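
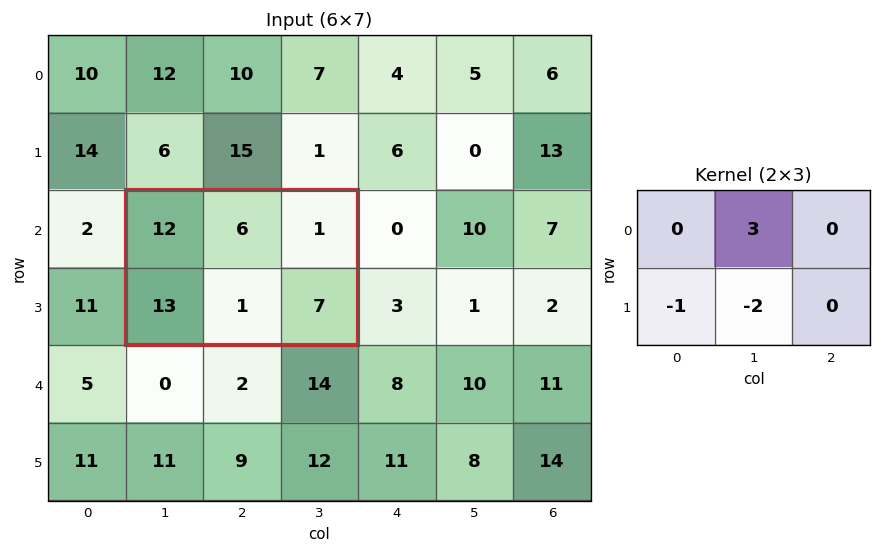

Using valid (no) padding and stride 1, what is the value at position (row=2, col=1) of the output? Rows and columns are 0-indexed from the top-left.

3

The receptive field on the input at this output position is [12 6 1 / 13 1 7]. Elementwise product with the kernel and sum: 6·3 + 13·-1 + 1·-2.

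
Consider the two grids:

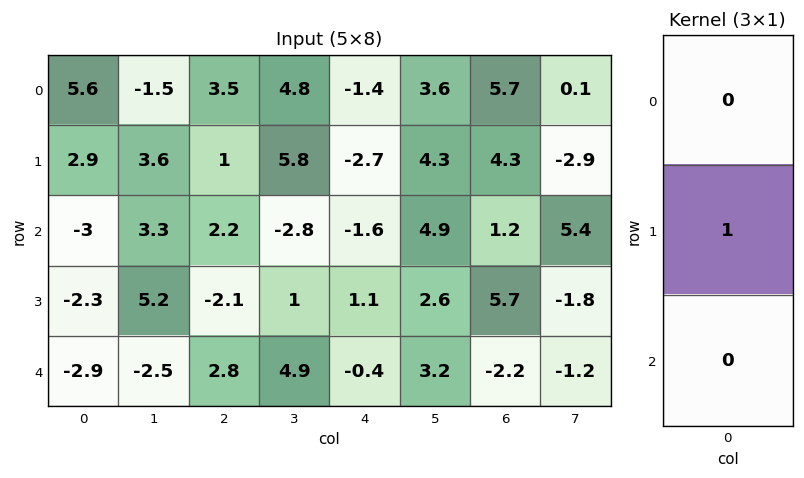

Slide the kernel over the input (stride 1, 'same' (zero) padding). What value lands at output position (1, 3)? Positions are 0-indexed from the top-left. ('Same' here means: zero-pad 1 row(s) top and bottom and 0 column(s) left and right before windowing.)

5.8

The receptive field on the zero-padded input at this output position is [4.8 / 5.8 / -2.8]. Elementwise product with the kernel and sum: 5.8·1.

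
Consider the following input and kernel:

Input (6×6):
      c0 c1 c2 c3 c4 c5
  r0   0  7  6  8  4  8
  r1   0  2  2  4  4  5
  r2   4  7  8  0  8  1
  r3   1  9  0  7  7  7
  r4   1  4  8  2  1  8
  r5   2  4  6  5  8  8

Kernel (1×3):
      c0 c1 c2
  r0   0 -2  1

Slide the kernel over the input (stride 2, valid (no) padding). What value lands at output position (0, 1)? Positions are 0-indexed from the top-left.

The receptive field on the input at this output position is [6 8 4]. Elementwise product with the kernel and sum: 8·-2 + 4·1.

-12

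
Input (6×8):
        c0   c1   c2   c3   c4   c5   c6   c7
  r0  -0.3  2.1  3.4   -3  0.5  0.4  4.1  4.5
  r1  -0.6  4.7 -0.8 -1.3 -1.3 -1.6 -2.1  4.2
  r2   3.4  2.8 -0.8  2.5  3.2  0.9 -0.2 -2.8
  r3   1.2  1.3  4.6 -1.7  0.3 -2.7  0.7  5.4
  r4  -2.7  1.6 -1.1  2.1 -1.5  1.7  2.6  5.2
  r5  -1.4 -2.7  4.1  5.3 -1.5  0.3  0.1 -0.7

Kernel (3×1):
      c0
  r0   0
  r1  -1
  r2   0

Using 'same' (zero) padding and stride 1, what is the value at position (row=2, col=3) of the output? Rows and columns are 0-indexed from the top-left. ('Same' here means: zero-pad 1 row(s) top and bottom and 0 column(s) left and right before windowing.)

-2.5

The receptive field on the zero-padded input at this output position is [-1.3 / 2.5 / -1.7]. Elementwise product with the kernel and sum: 2.5·-1.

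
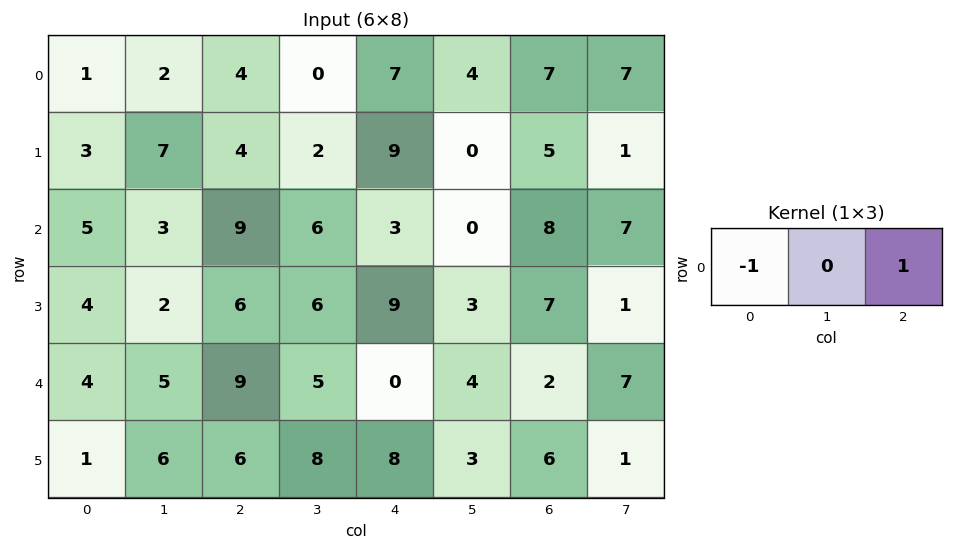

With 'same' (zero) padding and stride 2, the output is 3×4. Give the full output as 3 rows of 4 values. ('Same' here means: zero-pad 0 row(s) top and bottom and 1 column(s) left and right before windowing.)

Output[0,0]: The receptive field on the zero-padded input at this output position is [0 1 2]. Elementwise product with the kernel and sum: 0·-1 + 2·1.

2 -2 4 3
3 3 -6 7
5 0 -1 3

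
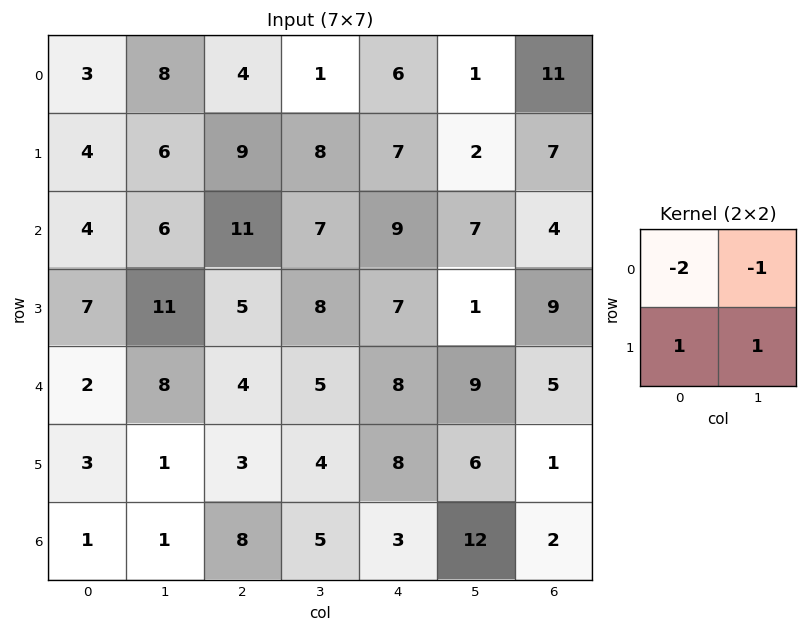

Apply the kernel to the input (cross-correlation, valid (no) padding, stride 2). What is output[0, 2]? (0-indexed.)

The receptive field on the input at this output position is [6 1 / 7 2]. Elementwise product with the kernel and sum: 6·-2 + 1·-1 + 7·1 + 2·1.

-4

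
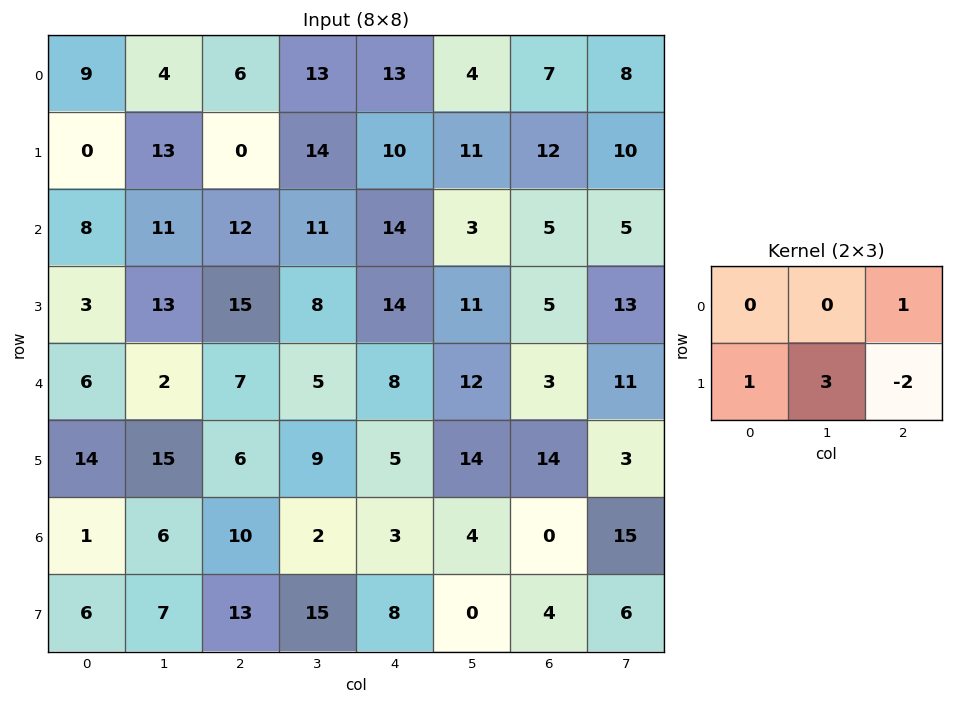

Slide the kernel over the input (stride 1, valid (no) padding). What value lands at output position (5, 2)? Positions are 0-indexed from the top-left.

15

The receptive field on the input at this output position is [6 9 5 / 10 2 3]. Elementwise product with the kernel and sum: 5·1 + 10·1 + 2·3 + 3·-2.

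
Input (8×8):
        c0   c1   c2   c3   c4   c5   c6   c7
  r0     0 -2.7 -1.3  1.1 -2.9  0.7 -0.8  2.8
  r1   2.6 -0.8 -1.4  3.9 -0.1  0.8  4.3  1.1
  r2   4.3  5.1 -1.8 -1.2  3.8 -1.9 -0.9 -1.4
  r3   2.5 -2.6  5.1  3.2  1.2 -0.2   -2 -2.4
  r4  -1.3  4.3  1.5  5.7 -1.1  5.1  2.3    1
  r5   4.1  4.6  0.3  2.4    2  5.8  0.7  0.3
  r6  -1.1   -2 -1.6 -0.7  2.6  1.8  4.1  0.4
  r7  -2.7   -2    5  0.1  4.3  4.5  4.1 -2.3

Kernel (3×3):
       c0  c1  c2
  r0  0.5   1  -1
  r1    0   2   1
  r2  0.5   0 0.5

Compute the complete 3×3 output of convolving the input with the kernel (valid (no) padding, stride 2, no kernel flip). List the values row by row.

-3.15 12.05 7.4
9.05 1.9 -0.9
10.3 14.85 17.9

Output[0,0]: The receptive field on the input at this output position is [0 -2.7 -1.3 / 2.6 -0.8 -1.4 / 4.3 5.1 -1.8]. Elementwise product with the kernel and sum: 0·0.5 + -2.7·1 + -1.3·-1 + -0.8·2 + -1.4·1 + 4.3·0.5 + -1.8·0.5.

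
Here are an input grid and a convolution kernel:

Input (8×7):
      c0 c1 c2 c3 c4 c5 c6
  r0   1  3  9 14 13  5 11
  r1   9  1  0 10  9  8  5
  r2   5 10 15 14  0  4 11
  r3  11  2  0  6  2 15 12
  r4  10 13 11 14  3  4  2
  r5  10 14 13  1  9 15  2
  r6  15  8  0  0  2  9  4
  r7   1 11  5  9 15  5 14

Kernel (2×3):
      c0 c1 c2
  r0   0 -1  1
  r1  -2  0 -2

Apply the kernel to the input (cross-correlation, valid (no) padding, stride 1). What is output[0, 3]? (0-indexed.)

The receptive field on the input at this output position is [14 13 5 / 10 9 8]. Elementwise product with the kernel and sum: 13·-1 + 5·1 + 10·-2 + 8·-2.

-44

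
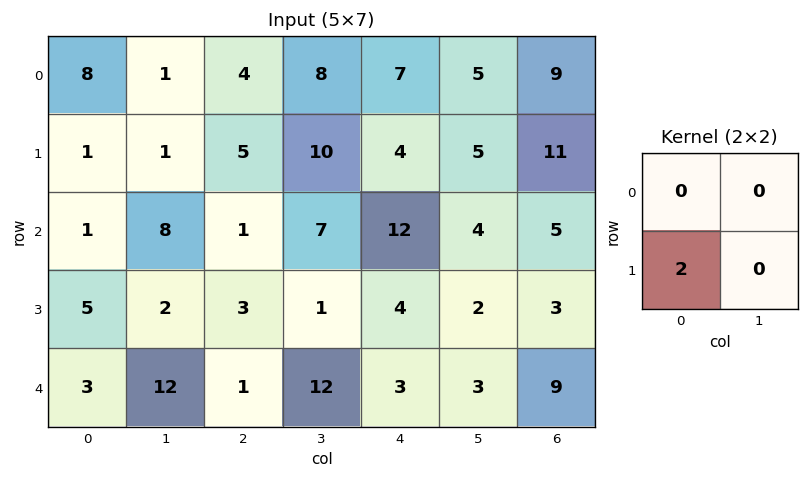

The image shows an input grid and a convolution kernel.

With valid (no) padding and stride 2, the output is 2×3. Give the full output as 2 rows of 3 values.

Output[0,0]: The receptive field on the input at this output position is [8 1 / 1 1]. Elementwise product with the kernel and sum: 1·2.

2 10 8
10 6 8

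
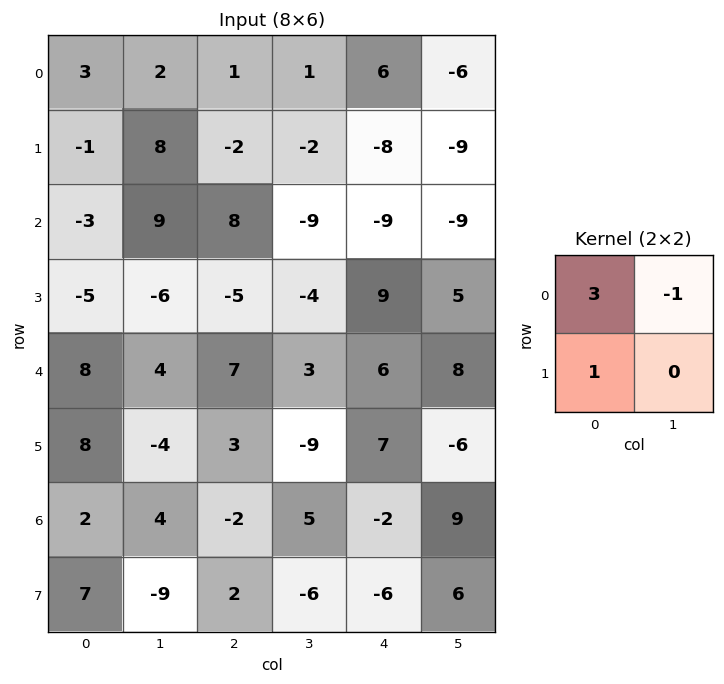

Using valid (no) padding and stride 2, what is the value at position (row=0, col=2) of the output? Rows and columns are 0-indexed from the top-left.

The receptive field on the input at this output position is [6 -6 / -8 -9]. Elementwise product with the kernel and sum: 6·3 + -6·-1 + -8·1.

16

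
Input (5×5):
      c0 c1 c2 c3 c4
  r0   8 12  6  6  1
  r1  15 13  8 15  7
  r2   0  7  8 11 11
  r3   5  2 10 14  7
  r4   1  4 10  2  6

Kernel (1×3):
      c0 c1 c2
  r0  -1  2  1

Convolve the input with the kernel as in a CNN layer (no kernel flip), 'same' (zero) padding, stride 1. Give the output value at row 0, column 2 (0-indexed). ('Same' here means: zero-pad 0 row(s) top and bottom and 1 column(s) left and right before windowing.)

6

The receptive field on the zero-padded input at this output position is [12 6 6]. Elementwise product with the kernel and sum: 12·-1 + 6·2 + 6·1.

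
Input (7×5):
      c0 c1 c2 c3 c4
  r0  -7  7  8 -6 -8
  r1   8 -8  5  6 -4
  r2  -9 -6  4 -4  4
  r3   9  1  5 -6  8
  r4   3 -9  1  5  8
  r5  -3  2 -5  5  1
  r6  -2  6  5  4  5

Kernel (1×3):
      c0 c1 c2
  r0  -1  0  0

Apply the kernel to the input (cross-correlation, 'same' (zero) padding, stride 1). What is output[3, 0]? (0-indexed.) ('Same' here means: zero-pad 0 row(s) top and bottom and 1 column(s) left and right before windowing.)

The receptive field on the zero-padded input at this output position is [0 9 1]. Elementwise product with the kernel and sum: 0·-1.

0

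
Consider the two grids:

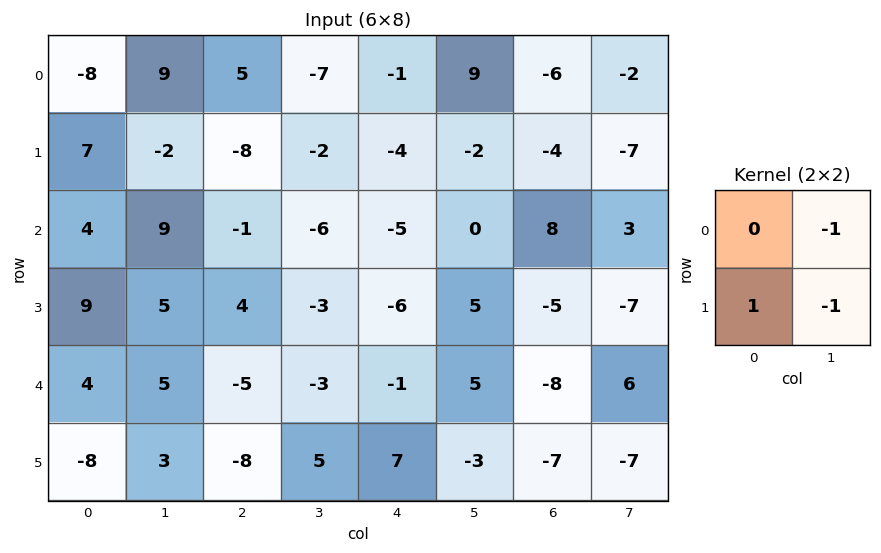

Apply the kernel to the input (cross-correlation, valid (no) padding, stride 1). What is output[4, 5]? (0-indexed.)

12

The receptive field on the input at this output position is [5 -8 / -3 -7]. Elementwise product with the kernel and sum: -8·-1 + -3·1 + -7·-1.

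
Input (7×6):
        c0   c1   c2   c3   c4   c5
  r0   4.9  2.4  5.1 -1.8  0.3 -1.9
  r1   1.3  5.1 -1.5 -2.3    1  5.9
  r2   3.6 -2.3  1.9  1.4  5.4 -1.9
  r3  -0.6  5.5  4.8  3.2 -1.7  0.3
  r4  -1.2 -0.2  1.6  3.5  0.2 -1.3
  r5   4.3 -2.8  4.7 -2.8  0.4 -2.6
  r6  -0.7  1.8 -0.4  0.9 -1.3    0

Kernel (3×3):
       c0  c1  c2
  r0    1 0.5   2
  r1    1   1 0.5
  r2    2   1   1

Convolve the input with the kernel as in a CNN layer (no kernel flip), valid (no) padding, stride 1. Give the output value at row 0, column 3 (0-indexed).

The receptive field on the input at this output position is [-1.8 0.3 -1.9 / -2.3 1 5.9 / 1.4 5.4 -1.9]. Elementwise product with the kernel and sum: -1.8·1 + 0.3·0.5 + -1.9·2 + -2.3·1 + 1·1 + 5.9·0.5 + 1.4·2 + 5.4·1 + -1.9·1.

2.5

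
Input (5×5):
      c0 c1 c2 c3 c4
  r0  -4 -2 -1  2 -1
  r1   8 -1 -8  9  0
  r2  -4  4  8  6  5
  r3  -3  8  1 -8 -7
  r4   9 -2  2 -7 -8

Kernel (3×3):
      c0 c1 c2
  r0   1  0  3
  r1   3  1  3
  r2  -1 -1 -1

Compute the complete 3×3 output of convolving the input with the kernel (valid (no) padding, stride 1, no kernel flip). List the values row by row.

Output[0,0]: The receptive field on the input at this output position is [-4 -2 -1 / 8 -1 -8 / -4 4 8]. Elementwise product with the kernel and sum: -4·1 + -1·3 + 8·3 + -1·1 + -8·3 + -4·-1 + 4·-1 + 8·-1.
Output[0,1]: The receptive field on the input at this output position is [-2 -1 2 / -1 -8 9 / 4 8 6]. Elementwise product with the kernel and sum: -2·1 + 2·3 + -1·3 + -8·1 + 9·3 + 4·-1 + 8·-1 + 6·-1.

-16 2 -38
-6 63 51
13 30 10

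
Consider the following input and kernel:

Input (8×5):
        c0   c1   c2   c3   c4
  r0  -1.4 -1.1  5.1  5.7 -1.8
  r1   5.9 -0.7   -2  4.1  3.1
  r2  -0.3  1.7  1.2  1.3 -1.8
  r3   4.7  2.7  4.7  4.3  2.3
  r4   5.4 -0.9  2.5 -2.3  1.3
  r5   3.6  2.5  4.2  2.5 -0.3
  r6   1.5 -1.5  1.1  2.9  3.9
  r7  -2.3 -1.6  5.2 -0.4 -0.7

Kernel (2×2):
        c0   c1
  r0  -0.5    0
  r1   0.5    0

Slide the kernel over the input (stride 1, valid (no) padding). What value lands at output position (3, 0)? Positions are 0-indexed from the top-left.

The receptive field on the input at this output position is [4.7 2.7 / 5.4 -0.9]. Elementwise product with the kernel and sum: 4.7·-0.5 + 5.4·0.5.

0.35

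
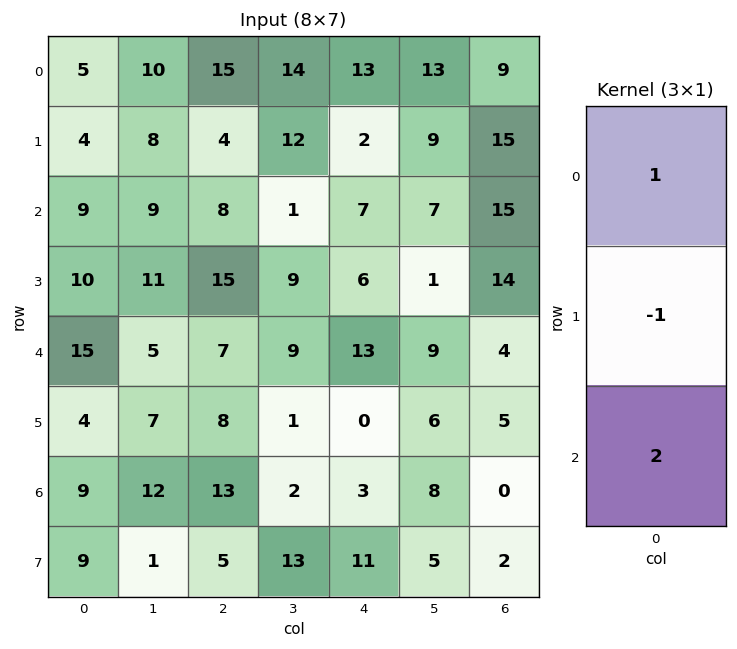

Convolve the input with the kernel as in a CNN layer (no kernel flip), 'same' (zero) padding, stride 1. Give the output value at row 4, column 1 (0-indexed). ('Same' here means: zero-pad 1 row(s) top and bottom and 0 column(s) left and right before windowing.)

The receptive field on the zero-padded input at this output position is [11 / 5 / 7]. Elementwise product with the kernel and sum: 11·1 + 5·-1 + 7·2.

20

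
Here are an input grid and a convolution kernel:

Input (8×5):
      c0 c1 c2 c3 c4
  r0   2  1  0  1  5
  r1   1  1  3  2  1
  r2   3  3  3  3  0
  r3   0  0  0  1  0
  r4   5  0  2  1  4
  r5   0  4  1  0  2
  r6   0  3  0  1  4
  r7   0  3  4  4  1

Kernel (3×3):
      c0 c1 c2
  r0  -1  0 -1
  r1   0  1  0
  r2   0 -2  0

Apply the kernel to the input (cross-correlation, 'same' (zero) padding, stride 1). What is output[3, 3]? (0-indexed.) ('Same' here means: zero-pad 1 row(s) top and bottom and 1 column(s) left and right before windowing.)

-4

The receptive field on the zero-padded input at this output position is [3 3 0 / 0 1 0 / 2 1 4]. Elementwise product with the kernel and sum: 3·-1 + 0·-1 + 1·1 + 1·-2.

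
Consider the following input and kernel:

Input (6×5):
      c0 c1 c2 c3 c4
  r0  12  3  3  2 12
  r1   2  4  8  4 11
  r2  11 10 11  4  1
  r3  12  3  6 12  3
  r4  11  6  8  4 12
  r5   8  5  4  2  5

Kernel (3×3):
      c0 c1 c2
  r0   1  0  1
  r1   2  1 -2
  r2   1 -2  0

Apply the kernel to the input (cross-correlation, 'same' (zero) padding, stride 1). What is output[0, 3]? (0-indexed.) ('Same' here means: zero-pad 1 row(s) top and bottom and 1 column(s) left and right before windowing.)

-16

The receptive field on the zero-padded input at this output position is [0 0 0 / 3 2 12 / 8 4 11]. Elementwise product with the kernel and sum: 0·1 + 0·1 + 3·2 + 2·1 + 12·-2 + 8·1 + 4·-2.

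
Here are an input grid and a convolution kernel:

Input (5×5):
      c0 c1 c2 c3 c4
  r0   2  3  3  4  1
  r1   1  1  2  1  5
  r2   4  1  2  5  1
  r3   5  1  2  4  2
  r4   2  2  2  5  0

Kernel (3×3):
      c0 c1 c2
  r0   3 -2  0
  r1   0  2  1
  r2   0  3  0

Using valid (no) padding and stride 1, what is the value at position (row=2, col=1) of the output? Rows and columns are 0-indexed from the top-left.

13

The receptive field on the input at this output position is [1 2 5 / 1 2 4 / 2 2 5]. Elementwise product with the kernel and sum: 1·3 + 2·-2 + 2·2 + 4·1 + 2·3.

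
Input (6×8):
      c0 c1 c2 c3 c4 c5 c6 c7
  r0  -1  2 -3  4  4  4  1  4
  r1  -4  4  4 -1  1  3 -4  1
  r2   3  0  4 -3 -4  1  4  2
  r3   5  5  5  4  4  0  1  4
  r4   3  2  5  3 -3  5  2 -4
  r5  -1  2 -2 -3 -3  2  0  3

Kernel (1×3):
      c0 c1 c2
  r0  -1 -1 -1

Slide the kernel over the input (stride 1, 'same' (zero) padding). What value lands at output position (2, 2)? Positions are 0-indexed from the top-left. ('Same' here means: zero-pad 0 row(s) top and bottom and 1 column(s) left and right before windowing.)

-1

The receptive field on the zero-padded input at this output position is [0 4 -3]. Elementwise product with the kernel and sum: 0·-1 + 4·-1 + -3·-1.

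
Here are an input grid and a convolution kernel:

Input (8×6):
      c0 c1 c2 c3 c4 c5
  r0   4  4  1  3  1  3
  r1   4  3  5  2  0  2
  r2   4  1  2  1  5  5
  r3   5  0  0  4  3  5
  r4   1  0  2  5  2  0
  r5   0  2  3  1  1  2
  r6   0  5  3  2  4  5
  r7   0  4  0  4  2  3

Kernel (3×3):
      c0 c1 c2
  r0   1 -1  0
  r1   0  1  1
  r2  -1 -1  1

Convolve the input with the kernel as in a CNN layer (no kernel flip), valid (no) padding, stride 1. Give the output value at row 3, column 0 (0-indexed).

The receptive field on the input at this output position is [5 0 0 / 1 0 2 / 0 2 3]. Elementwise product with the kernel and sum: 5·1 + 0·-1 + 0·1 + 2·1 + 0·-1 + 2·-1 + 3·1.

8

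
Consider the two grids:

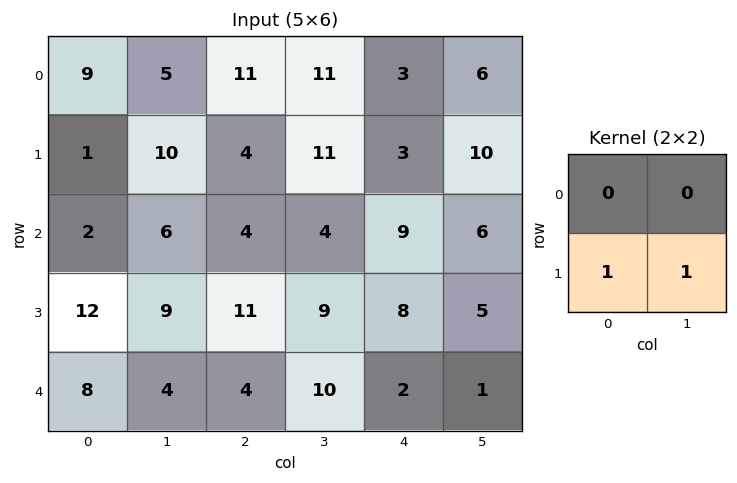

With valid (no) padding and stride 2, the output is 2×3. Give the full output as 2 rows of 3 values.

Output[0,0]: The receptive field on the input at this output position is [9 5 / 1 10]. Elementwise product with the kernel and sum: 1·1 + 10·1.
Output[0,1]: The receptive field on the input at this output position is [11 11 / 4 11]. Elementwise product with the kernel and sum: 4·1 + 11·1.

11 15 13
21 20 13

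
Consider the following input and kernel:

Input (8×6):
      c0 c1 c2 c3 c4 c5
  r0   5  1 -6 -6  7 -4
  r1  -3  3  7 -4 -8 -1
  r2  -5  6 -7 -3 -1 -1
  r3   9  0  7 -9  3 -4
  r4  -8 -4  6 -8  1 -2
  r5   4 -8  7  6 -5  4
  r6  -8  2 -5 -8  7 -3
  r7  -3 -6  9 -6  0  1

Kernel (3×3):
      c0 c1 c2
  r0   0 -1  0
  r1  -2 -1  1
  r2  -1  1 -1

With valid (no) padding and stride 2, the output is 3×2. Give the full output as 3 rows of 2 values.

27 -7
-19 -14
26 -27

Output[0,0]: The receptive field on the input at this output position is [5 1 -6 / -3 3 7 / -5 6 -7]. Elementwise product with the kernel and sum: 1·-1 + -3·-2 + 3·-1 + 7·1 + -5·-1 + 6·1 + -7·-1.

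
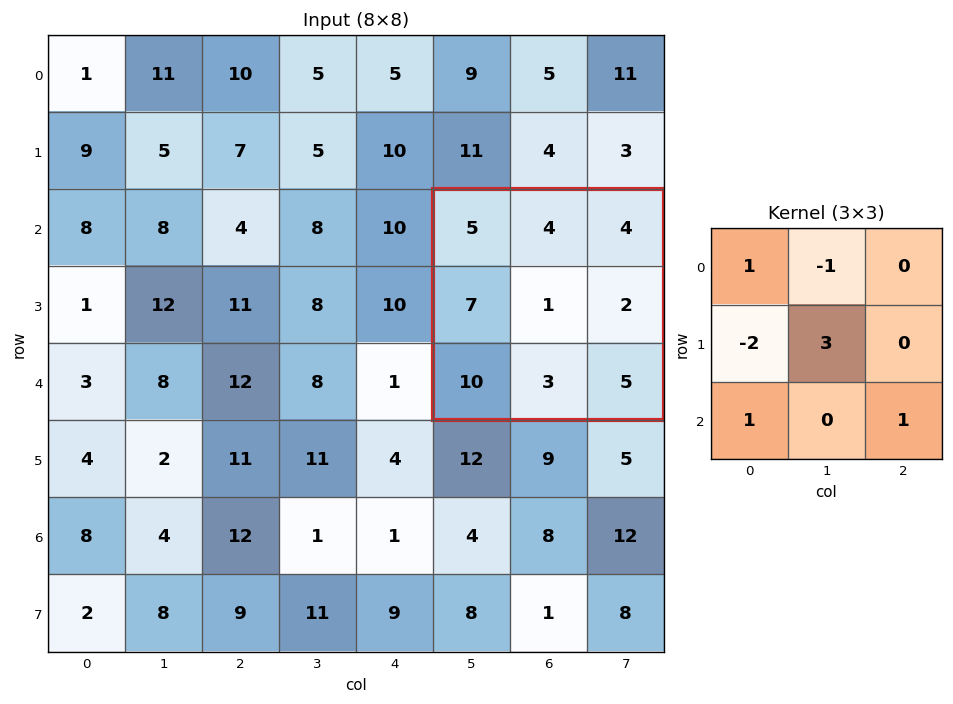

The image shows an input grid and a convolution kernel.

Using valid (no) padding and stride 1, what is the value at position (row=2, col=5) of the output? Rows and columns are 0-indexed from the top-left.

The receptive field on the input at this output position is [5 4 4 / 7 1 2 / 10 3 5]. Elementwise product with the kernel and sum: 5·1 + 4·-1 + 7·-2 + 1·3 + 10·1 + 5·1.

5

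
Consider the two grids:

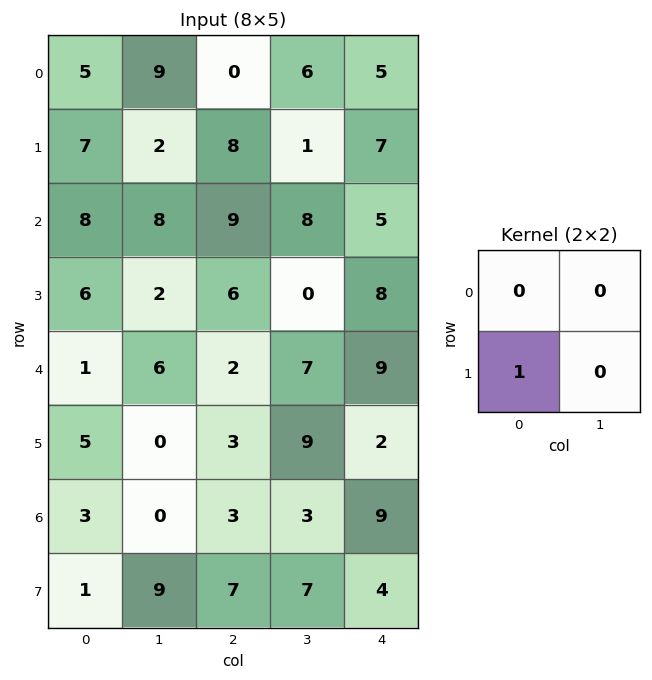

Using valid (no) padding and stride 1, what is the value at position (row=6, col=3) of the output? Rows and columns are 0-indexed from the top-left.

7

The receptive field on the input at this output position is [3 9 / 7 4]. Elementwise product with the kernel and sum: 7·1.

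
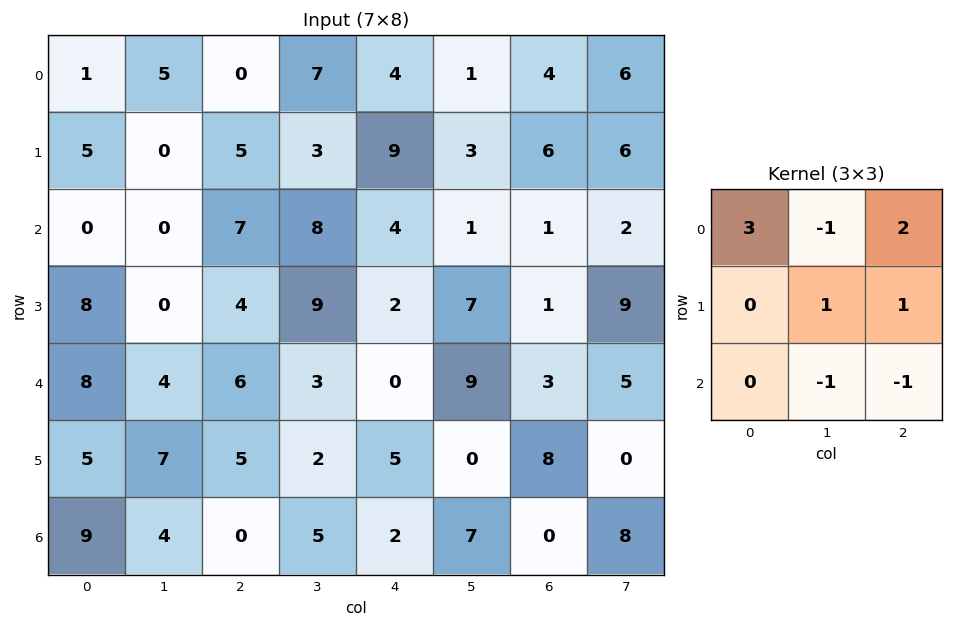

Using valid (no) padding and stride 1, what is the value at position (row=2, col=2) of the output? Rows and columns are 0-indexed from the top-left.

29

The receptive field on the input at this output position is [7 8 4 / 4 9 2 / 6 3 0]. Elementwise product with the kernel and sum: 7·3 + 8·-1 + 4·2 + 9·1 + 2·1 + 3·-1 + 0·-1.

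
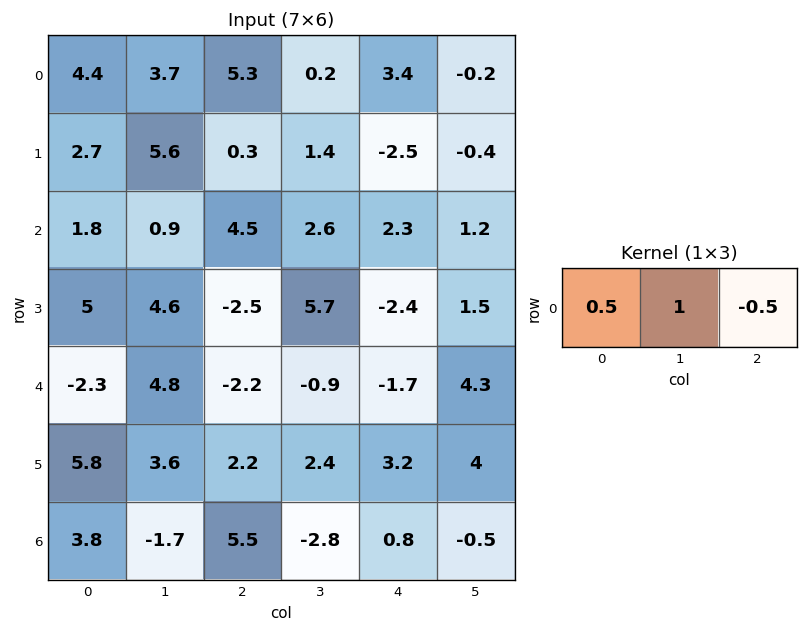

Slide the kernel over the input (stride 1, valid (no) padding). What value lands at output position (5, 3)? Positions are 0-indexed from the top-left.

2.4

The receptive field on the input at this output position is [2.4 3.2 4]. Elementwise product with the kernel and sum: 2.4·0.5 + 3.2·1 + 4·-0.5.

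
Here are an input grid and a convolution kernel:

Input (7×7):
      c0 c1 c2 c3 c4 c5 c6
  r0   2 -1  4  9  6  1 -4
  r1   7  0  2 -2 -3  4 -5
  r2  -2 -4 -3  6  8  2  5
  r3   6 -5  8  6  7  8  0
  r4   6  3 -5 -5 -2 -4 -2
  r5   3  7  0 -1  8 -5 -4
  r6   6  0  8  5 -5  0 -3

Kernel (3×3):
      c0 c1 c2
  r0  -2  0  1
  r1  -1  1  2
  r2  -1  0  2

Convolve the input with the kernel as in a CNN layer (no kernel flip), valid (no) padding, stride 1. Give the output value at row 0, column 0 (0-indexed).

-7

The receptive field on the input at this output position is [2 -1 4 / 7 0 2 / -2 -4 -3]. Elementwise product with the kernel and sum: 2·-2 + 4·1 + 7·-1 + 0·1 + 2·2 + -2·-1 + -3·2.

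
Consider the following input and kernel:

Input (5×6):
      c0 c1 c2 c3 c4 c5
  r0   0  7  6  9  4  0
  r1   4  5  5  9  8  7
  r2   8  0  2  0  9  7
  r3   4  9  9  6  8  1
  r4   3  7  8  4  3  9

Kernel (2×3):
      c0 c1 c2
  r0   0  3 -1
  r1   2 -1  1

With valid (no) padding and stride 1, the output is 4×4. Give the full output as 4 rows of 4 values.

Output[0,0]: The receptive field on the input at this output position is [0 7 6 / 4 5 5]. Elementwise product with the kernel and sum: 7·3 + 6·-1 + 4·2 + 5·-1 + 5·1.
Output[0,1]: The receptive field on the input at this output position is [7 6 9 / 5 5 9]. Elementwise product with the kernel and sum: 6·3 + 9·-1 + 5·2 + 5·-1 + 9·1.

23 23 32 29
28 4 32 15
6 21 11 25
25 31 25 37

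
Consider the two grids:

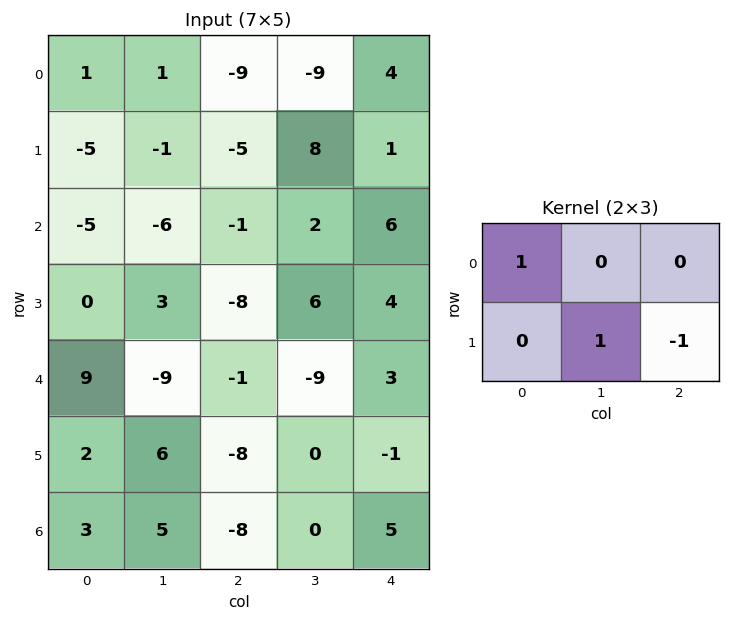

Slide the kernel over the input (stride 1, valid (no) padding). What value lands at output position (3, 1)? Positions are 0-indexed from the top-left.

11

The receptive field on the input at this output position is [3 -8 6 / -9 -1 -9]. Elementwise product with the kernel and sum: 3·1 + -1·1 + -9·-1.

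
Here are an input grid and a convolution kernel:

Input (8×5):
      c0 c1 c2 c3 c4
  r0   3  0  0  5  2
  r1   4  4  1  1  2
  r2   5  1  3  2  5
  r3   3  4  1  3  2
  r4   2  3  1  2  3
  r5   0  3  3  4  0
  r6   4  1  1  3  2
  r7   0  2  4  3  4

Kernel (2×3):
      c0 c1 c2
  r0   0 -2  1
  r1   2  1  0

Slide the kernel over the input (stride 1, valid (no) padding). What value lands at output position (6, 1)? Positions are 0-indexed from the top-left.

The receptive field on the input at this output position is [1 1 3 / 2 4 3]. Elementwise product with the kernel and sum: 1·-2 + 3·1 + 2·2 + 4·1.

9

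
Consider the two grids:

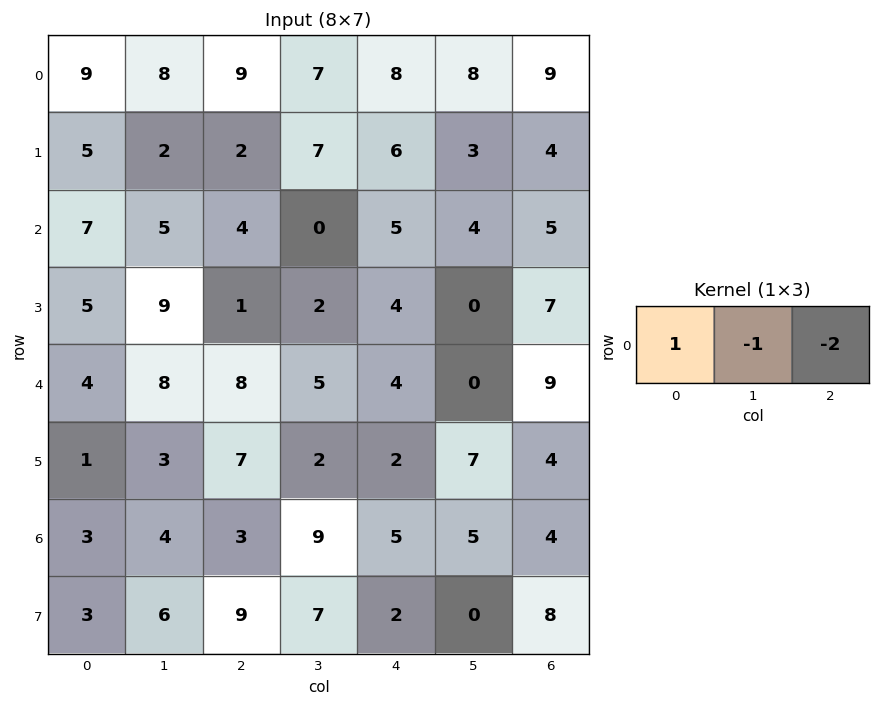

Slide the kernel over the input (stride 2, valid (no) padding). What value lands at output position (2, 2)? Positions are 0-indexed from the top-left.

-14

The receptive field on the input at this output position is [4 0 9]. Elementwise product with the kernel and sum: 4·1 + 0·-1 + 9·-2.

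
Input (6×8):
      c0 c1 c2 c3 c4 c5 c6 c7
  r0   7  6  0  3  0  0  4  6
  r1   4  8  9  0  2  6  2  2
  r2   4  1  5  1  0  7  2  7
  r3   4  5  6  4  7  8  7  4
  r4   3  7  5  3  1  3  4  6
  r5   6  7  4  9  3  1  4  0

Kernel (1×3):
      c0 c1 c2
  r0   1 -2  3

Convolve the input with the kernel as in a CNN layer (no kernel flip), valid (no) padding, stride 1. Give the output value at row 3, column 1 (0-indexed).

The receptive field on the input at this output position is [5 6 4]. Elementwise product with the kernel and sum: 5·1 + 6·-2 + 4·3.

5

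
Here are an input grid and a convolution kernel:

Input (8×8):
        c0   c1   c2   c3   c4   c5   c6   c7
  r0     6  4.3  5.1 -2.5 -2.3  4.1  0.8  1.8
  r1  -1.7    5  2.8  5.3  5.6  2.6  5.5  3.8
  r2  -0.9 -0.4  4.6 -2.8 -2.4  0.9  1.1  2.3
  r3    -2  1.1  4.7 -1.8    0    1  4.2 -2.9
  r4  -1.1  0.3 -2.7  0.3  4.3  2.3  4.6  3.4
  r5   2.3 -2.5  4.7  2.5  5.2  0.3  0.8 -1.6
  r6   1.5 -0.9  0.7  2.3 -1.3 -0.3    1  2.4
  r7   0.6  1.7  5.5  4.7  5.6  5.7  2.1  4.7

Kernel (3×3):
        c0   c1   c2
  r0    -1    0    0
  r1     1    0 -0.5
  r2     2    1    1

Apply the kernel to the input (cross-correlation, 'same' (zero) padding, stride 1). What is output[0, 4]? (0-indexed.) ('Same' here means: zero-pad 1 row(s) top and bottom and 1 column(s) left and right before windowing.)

14.25

The receptive field on the zero-padded input at this output position is [0 0 0 / -2.5 -2.3 4.1 / 5.3 5.6 2.6]. Elementwise product with the kernel and sum: 0·-1 + -2.5·1 + 4.1·-0.5 + 5.3·2 + 5.6·1 + 2.6·1.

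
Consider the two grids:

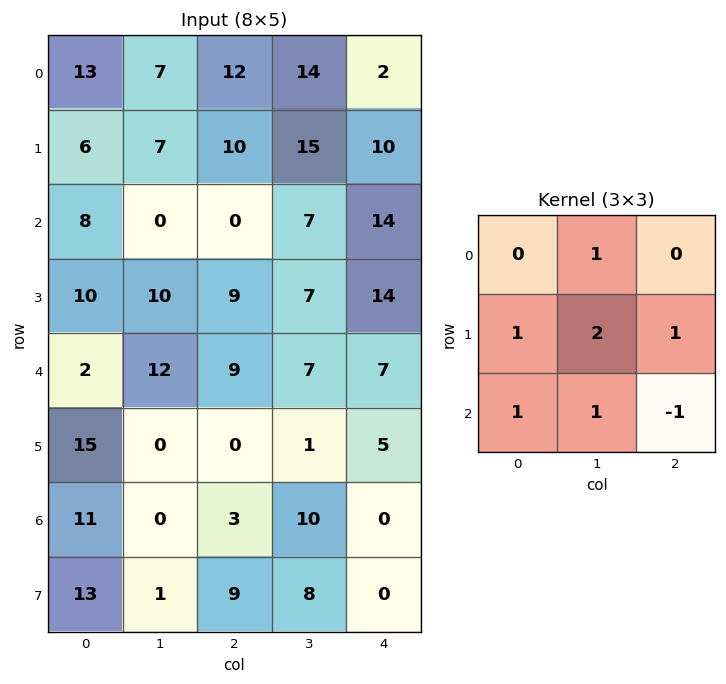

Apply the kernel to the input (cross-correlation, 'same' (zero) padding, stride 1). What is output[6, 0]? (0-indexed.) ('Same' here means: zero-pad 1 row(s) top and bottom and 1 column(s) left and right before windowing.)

The receptive field on the zero-padded input at this output position is [0 15 0 / 0 11 0 / 0 13 1]. Elementwise product with the kernel and sum: 15·1 + 0·1 + 11·2 + 0·1 + 0·1 + 13·1 + 1·-1.

49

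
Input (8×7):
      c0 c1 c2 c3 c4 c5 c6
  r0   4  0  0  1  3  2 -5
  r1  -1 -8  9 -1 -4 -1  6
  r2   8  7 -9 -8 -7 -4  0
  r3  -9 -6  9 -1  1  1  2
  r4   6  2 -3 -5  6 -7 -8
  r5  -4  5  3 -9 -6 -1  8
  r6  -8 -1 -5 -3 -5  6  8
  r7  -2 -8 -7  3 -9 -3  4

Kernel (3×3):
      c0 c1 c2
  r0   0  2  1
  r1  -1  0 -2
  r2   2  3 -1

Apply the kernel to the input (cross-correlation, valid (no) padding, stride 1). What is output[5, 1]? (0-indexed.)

-36

The receptive field on the input at this output position is [5 3 -9 / -1 -5 -3 / -8 -7 3]. Elementwise product with the kernel and sum: 3·2 + -9·1 + -1·-1 + -3·-2 + -8·2 + -7·3 + 3·-1.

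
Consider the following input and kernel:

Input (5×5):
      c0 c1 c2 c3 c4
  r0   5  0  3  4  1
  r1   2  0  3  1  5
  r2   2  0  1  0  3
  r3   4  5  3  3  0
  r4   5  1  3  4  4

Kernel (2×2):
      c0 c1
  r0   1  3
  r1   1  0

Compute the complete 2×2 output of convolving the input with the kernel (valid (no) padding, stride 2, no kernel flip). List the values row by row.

Output[0,0]: The receptive field on the input at this output position is [5 0 / 2 0]. Elementwise product with the kernel and sum: 5·1 + 0·3 + 2·1.
Output[0,1]: The receptive field on the input at this output position is [3 4 / 3 1]. Elementwise product with the kernel and sum: 3·1 + 4·3 + 3·1.

7 18
6 4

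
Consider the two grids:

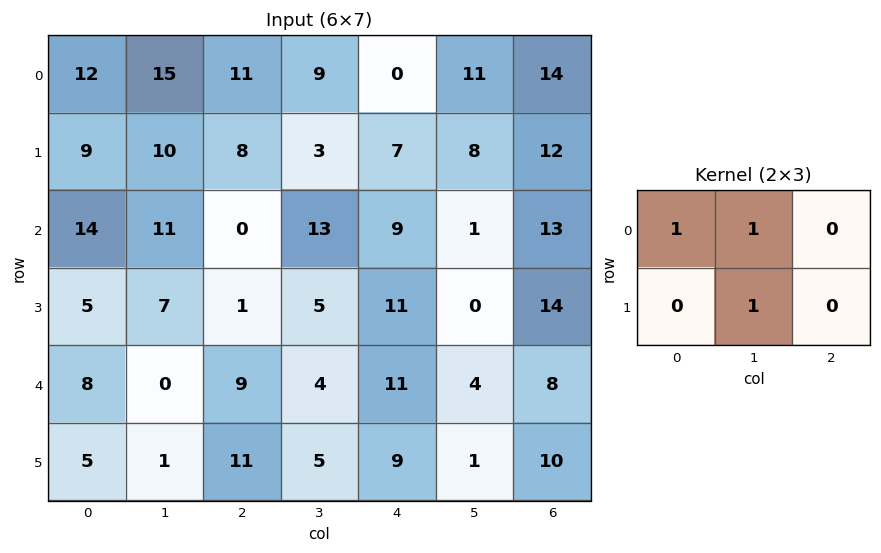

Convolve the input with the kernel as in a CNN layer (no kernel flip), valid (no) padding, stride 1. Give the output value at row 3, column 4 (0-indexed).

The receptive field on the input at this output position is [11 0 14 / 11 4 8]. Elementwise product with the kernel and sum: 11·1 + 0·1 + 4·1.

15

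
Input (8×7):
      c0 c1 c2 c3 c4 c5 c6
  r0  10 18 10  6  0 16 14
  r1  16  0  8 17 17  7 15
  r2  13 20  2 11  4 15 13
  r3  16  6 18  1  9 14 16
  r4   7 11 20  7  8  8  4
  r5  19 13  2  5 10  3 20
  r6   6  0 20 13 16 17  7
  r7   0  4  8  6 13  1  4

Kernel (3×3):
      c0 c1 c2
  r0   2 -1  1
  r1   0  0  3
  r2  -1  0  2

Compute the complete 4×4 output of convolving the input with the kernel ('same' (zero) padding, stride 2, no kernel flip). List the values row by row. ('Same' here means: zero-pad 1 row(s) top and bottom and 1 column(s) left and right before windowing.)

Output[0,0]: The receptive field on the zero-padded input at this output position is [0 0 0 / 0 10 18 / 0 16 0]. Elementwise product with the kernel and sum: 0·2 + 0·-1 + 0·1 + 18·3 + 0·-1 + 0·2.

54 52 45 -7
56 38 96 -15
49 13 32 9
2 76 50 -15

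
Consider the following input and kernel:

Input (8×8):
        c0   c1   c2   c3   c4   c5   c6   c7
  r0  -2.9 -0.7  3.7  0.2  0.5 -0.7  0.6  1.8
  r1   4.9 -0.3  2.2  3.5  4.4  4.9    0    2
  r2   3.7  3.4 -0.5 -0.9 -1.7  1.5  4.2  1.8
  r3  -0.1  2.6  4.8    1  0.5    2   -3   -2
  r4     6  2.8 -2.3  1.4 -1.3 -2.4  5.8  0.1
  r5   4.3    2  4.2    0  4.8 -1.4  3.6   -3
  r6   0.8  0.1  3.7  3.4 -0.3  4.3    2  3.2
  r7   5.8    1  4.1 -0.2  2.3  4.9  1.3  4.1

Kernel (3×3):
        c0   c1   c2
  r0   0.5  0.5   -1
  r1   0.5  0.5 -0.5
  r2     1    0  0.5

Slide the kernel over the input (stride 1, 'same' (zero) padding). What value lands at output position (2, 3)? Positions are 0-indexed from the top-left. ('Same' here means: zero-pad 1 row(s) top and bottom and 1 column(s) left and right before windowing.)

3.65

The receptive field on the zero-padded input at this output position is [2.2 3.5 4.4 / -0.5 -0.9 -1.7 / 4.8 1 0.5]. Elementwise product with the kernel and sum: 2.2·0.5 + 3.5·0.5 + 4.4·-1 + -0.5·0.5 + -0.9·0.5 + -1.7·-0.5 + 4.8·1 + 0.5·0.5.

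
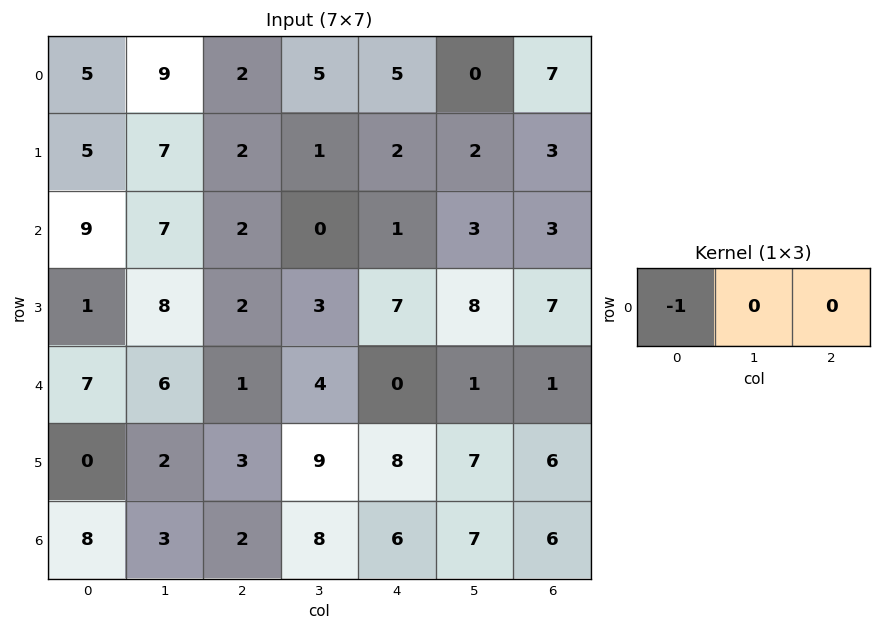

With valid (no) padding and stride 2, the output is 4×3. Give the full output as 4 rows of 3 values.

Output[0,0]: The receptive field on the input at this output position is [5 9 2]. Elementwise product with the kernel and sum: 5·-1.
Output[0,1]: The receptive field on the input at this output position is [2 5 5]. Elementwise product with the kernel and sum: 2·-1.

-5 -2 -5
-9 -2 -1
-7 -1 0
-8 -2 -6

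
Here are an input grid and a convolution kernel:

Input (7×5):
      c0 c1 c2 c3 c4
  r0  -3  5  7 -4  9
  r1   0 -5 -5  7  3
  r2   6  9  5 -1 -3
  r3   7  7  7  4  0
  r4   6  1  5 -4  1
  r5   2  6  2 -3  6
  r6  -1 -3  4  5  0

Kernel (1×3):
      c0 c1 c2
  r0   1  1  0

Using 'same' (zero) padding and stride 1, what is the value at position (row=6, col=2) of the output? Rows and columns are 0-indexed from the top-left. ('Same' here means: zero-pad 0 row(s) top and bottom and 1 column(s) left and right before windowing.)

1

The receptive field on the zero-padded input at this output position is [-3 4 5]. Elementwise product with the kernel and sum: -3·1 + 4·1.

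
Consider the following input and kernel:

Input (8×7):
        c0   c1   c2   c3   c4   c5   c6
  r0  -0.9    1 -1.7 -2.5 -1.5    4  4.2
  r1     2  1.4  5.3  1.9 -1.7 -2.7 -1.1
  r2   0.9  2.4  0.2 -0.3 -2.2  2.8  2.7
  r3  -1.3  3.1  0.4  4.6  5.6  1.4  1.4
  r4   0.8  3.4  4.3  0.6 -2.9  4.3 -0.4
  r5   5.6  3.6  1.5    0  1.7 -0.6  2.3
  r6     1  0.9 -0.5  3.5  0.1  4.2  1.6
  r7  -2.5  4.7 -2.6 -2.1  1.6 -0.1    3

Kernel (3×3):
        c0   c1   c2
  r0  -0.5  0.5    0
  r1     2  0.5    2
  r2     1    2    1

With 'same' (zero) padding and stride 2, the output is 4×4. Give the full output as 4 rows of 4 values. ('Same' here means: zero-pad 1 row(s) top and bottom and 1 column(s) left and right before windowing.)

Output[0,0]: The receptive field on the zero-padded input at this output position is [0 0 0 / 0 -0.9 1 / 0 2 1.4]. Elementwise product with the kernel and sum: 0·-0.5 + 0·0.5 + 0·2 + -0.9·0.5 + 1·2 + 0·1 + 2·2 + 1.4·1.
Output[0,1]: The receptive field on the zero-padded input at this output position is [0 0 0 / 1 -1.7 -2.5 / 1.4 5.3 1.9]. Elementwise product with the kernel and sum: 0·-0.5 + 0·0.5 + 1·2 + -1.7·0.5 + -2.5·2 + 1.4·1 + 5.3·2 + 1.9·1.

6.95 10.05 -1.95 5.2
6.75 14.75 19.3 11.95
21.35 15.4 11.65 12.4
4.8 4.9 17.3 16.55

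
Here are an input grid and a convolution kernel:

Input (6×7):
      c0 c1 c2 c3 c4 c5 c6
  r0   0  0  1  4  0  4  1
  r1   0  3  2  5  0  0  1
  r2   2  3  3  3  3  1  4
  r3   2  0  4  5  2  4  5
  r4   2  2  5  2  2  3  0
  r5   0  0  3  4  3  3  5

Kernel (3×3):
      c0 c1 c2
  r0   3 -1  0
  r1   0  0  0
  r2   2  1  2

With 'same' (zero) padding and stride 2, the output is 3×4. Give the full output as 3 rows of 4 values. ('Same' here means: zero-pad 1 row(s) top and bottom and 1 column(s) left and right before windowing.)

Output[0,0]: The receptive field on the zero-padded input at this output position is [0 0 0 / 0 0 0 / 0 0 3]. Elementwise product with the kernel and sum: 0·3 + 0·-1 + 0·2 + 0·1 + 3·2.

6 18 10 1
2 21 35 12
-2 7 30 18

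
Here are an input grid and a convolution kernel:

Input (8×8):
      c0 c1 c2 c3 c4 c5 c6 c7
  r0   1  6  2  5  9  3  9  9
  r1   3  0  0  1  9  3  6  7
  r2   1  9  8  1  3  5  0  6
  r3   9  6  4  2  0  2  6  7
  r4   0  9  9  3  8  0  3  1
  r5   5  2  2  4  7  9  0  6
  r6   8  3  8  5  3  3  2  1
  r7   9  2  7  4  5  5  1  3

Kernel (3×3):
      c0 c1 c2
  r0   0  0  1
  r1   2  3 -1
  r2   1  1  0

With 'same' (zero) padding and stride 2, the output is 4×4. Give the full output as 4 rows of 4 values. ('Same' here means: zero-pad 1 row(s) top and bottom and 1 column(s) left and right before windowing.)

Output[0,0]: The receptive field on the zero-padded input at this output position is [0 0 0 / 0 1 6 / 0 3 0]. Elementwise product with the kernel and sum: 0·1 + 0·2 + 1·3 + 6·-1 + 0·1 + 3·1.

0 13 44 33
3 52 11 19
2 48 43 24
32 38 34 23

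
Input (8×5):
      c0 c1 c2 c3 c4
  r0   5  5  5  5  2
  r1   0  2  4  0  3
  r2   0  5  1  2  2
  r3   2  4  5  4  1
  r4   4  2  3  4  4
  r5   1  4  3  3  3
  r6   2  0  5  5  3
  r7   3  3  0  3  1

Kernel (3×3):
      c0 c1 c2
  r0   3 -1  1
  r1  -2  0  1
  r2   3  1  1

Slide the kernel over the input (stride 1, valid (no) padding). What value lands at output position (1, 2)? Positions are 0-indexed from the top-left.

The receptive field on the input at this output position is [4 0 3 / 1 2 2 / 5 4 1]. Elementwise product with the kernel and sum: 4·3 + 0·-1 + 3·1 + 1·-2 + 2·1 + 5·3 + 4·1 + 1·1.

35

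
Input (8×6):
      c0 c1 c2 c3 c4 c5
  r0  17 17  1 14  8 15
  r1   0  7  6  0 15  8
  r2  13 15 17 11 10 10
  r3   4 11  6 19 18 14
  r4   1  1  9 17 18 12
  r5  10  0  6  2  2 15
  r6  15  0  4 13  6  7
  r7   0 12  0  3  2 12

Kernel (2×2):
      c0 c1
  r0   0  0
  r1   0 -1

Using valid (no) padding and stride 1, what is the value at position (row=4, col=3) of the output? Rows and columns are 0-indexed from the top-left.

The receptive field on the input at this output position is [17 18 / 2 2]. Elementwise product with the kernel and sum: 2·-1.

-2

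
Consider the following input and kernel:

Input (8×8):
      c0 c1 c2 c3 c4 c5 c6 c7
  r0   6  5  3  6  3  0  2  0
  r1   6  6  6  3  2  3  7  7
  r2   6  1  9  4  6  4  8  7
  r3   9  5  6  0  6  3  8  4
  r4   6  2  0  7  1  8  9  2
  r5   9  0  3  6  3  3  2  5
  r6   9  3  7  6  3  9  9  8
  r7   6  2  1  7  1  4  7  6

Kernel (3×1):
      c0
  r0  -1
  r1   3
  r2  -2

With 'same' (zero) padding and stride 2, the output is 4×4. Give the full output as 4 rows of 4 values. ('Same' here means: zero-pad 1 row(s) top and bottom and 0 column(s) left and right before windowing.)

Output[0,0]: The receptive field on the zero-padded input at this output position is [0 / 6 / 6]. Elementwise product with the kernel and sum: 0·-1 + 6·3 + 6·-2.
Output[0,1]: The receptive field on the zero-padded input at this output position is [0 / 3 / 6]. Elementwise product with the kernel and sum: 0·-1 + 3·3 + 6·-2.

6 -3 5 -8
-6 9 4 1
-9 -12 -9 15
6 16 4 11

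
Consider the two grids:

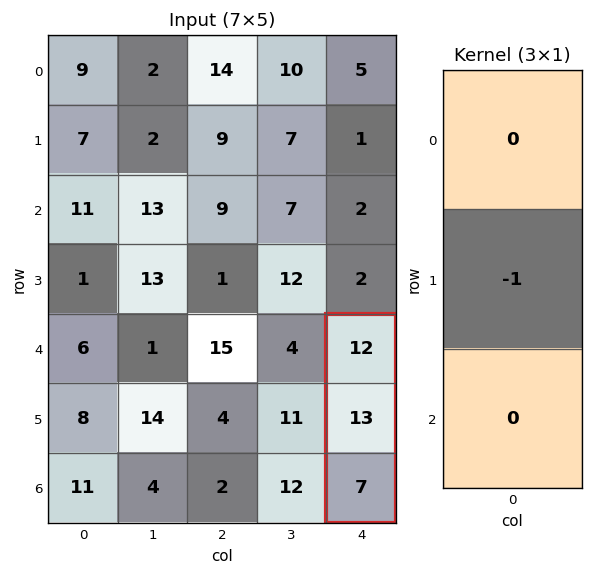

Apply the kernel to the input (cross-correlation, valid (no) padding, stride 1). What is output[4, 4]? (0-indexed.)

-13

The receptive field on the input at this output position is [12 / 13 / 7]. Elementwise product with the kernel and sum: 13·-1.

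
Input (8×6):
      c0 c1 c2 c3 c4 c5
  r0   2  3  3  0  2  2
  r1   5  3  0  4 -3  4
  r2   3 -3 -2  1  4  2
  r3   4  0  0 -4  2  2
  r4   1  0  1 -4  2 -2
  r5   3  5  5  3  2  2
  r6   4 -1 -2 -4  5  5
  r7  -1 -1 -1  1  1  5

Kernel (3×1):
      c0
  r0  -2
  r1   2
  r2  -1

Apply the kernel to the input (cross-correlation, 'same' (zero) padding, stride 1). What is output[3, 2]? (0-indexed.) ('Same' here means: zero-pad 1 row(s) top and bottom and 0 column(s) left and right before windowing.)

The receptive field on the zero-padded input at this output position is [-2 / 0 / 1]. Elementwise product with the kernel and sum: -2·-2 + 0·2 + 1·-1.

3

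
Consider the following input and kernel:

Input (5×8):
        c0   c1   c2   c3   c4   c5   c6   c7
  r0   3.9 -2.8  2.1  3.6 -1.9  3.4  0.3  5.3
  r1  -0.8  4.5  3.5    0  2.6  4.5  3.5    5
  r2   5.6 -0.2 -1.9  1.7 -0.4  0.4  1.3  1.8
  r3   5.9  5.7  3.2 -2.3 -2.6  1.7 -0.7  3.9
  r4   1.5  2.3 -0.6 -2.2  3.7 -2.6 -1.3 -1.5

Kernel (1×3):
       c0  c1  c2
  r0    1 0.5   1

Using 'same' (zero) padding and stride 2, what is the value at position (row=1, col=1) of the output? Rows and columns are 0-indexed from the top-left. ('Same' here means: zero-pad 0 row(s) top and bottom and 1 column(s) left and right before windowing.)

The receptive field on the zero-padded input at this output position is [-0.2 -1.9 1.7]. Elementwise product with the kernel and sum: -0.2·1 + -1.9·0.5 + 1.7·1.

0.55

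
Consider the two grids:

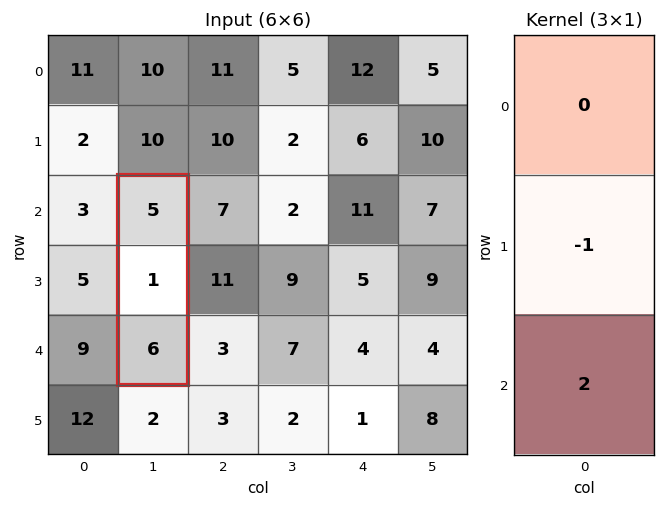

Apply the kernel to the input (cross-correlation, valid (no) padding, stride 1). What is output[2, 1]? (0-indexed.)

The receptive field on the input at this output position is [5 / 1 / 6]. Elementwise product with the kernel and sum: 1·-1 + 6·2.

11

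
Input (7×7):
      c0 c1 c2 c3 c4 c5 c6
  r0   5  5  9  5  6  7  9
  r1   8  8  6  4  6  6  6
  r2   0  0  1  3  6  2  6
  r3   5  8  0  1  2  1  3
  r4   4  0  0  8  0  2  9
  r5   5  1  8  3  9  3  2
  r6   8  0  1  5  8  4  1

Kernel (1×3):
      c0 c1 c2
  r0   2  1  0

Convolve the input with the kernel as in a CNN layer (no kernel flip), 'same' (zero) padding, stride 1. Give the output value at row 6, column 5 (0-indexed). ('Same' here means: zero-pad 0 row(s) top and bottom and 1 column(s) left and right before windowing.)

20

The receptive field on the zero-padded input at this output position is [8 4 1]. Elementwise product with the kernel and sum: 8·2 + 4·1.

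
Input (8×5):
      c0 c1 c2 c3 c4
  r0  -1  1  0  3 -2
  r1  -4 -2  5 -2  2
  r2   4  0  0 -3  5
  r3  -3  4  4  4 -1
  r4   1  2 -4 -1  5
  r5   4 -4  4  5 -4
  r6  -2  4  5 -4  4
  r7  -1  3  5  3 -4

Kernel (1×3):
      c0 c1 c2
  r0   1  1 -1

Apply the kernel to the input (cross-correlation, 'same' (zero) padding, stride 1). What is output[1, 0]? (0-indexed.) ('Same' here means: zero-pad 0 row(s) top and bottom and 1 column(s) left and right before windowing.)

-2

The receptive field on the zero-padded input at this output position is [0 -4 -2]. Elementwise product with the kernel and sum: 0·1 + -4·1 + -2·-1.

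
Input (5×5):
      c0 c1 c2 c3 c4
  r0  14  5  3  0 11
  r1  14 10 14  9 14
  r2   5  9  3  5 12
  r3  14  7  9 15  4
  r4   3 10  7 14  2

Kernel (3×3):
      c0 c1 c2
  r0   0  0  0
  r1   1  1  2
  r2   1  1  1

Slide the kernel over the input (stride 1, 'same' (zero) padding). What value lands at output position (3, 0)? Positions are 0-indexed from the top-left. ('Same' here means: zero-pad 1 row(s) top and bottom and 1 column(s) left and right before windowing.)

The receptive field on the zero-padded input at this output position is [0 5 9 / 0 14 7 / 0 3 10]. Elementwise product with the kernel and sum: 0·1 + 14·1 + 7·2 + 0·1 + 3·1 + 10·1.

41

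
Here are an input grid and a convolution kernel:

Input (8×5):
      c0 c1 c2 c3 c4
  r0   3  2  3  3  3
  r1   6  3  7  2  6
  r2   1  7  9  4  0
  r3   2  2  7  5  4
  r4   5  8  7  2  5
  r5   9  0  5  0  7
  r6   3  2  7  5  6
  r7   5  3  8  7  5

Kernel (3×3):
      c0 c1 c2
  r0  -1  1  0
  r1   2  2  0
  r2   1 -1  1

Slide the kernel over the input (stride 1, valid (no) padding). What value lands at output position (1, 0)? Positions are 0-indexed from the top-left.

20

The receptive field on the input at this output position is [6 3 7 / 1 7 9 / 2 2 7]. Elementwise product with the kernel and sum: 6·-1 + 3·1 + 1·2 + 7·2 + 2·1 + 2·-1 + 7·1.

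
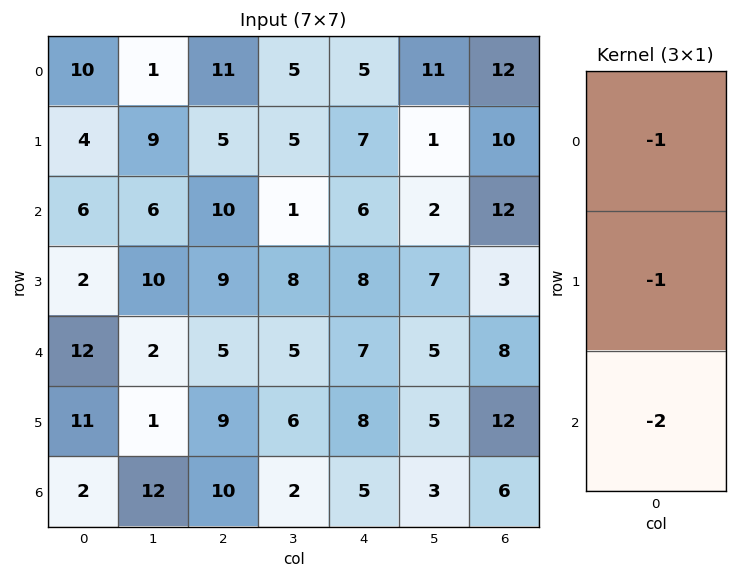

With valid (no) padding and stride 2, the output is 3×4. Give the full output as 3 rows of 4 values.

-26 -36 -24 -46
-32 -29 -28 -31
-27 -34 -25 -32

Output[0,0]: The receptive field on the input at this output position is [10 / 4 / 6]. Elementwise product with the kernel and sum: 10·-1 + 4·-1 + 6·-2.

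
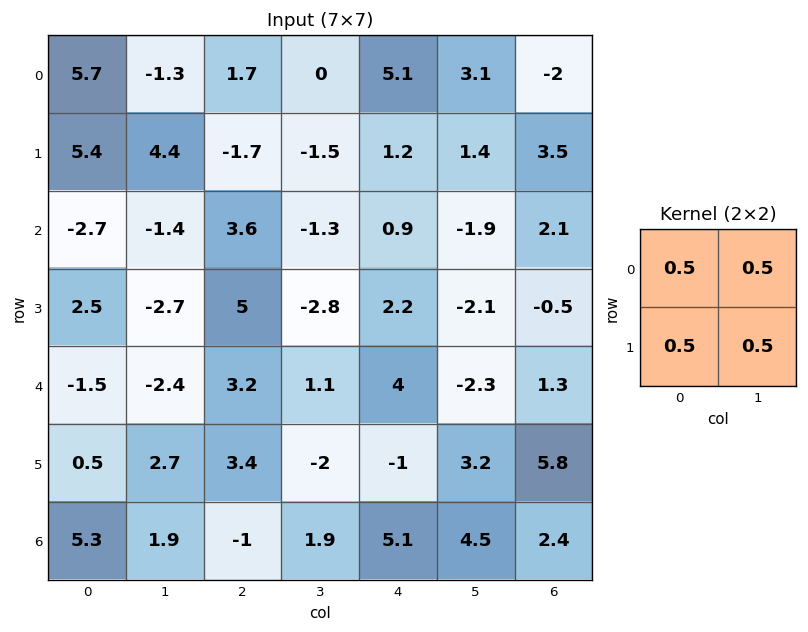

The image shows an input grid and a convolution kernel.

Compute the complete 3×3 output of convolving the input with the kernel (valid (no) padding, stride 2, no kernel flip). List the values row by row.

7.1 -0.75 5.4
-2.15 2.25 -0.45
-0.35 2.85 1.95

Output[0,0]: The receptive field on the input at this output position is [5.7 -1.3 / 5.4 4.4]. Elementwise product with the kernel and sum: 5.7·0.5 + -1.3·0.5 + 5.4·0.5 + 4.4·0.5.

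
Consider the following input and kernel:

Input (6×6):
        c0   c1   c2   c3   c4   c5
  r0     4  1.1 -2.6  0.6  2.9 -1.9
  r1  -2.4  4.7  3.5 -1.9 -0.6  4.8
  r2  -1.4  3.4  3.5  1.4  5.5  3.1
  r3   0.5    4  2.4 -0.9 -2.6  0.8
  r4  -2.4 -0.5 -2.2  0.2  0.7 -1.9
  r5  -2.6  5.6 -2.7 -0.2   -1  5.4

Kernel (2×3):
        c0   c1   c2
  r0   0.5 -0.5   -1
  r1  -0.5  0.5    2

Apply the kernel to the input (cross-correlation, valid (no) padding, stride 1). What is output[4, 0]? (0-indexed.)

-0.05

The receptive field on the input at this output position is [-2.4 -0.5 -2.2 / -2.6 5.6 -2.7]. Elementwise product with the kernel and sum: -2.4·0.5 + -0.5·-0.5 + -2.2·-1 + -2.6·-0.5 + 5.6·0.5 + -2.7·2.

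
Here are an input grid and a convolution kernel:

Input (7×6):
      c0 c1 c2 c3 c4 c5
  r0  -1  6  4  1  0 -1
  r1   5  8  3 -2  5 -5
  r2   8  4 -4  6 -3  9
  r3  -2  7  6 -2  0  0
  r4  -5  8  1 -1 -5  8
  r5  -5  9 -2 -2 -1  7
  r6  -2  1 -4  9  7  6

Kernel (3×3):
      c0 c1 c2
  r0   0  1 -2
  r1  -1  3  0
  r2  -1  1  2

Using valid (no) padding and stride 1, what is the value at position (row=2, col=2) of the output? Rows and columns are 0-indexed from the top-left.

The receptive field on the input at this output position is [-4 6 -3 / 6 -2 0 / 1 -1 -5]. Elementwise product with the kernel and sum: 6·1 + -3·-2 + 6·-1 + -2·3 + 1·-1 + -1·1 + -5·2.

-12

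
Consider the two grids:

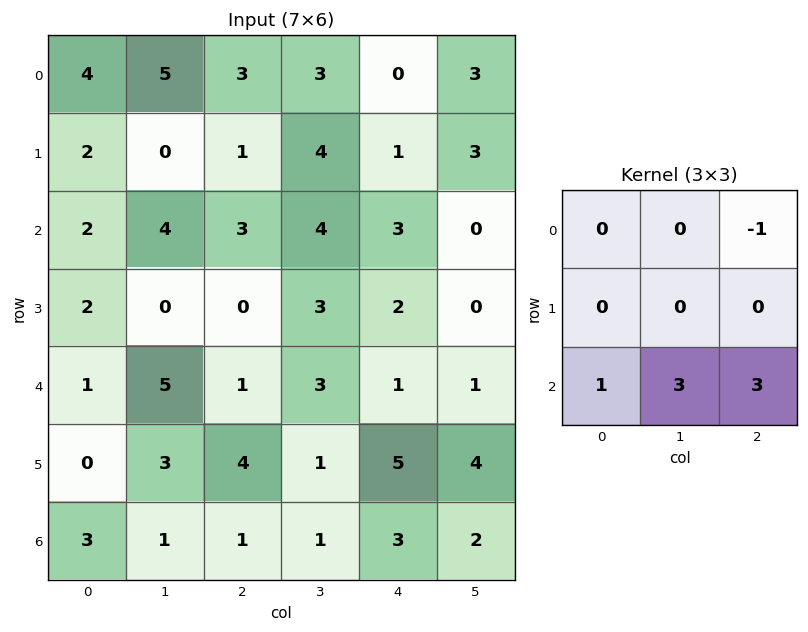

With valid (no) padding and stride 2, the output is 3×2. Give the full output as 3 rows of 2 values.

20 24
16 10
8 12

Output[0,0]: The receptive field on the input at this output position is [4 5 3 / 2 0 1 / 2 4 3]. Elementwise product with the kernel and sum: 3·-1 + 2·1 + 4·3 + 3·3.
Output[0,1]: The receptive field on the input at this output position is [3 3 0 / 1 4 1 / 3 4 3]. Elementwise product with the kernel and sum: 0·-1 + 3·1 + 4·3 + 3·3.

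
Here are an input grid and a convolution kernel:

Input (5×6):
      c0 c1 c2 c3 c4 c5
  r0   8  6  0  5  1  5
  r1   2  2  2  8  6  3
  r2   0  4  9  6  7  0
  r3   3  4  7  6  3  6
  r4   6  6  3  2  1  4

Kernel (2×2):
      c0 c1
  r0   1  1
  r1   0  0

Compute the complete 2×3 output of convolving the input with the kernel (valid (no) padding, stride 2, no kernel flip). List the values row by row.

14 5 6
4 15 7

Output[0,0]: The receptive field on the input at this output position is [8 6 / 2 2]. Elementwise product with the kernel and sum: 8·1 + 6·1.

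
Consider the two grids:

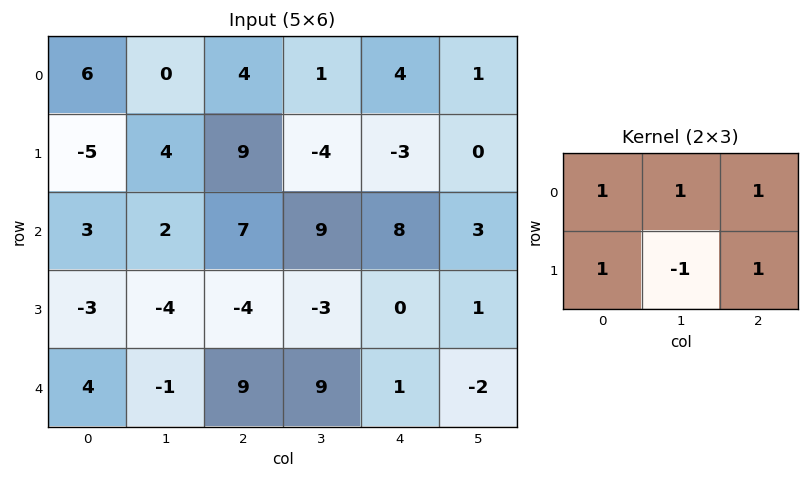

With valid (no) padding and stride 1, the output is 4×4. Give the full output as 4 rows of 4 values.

10 -4 19 5
16 13 8 -3
9 15 23 18
3 -12 -6 4

Output[0,0]: The receptive field on the input at this output position is [6 0 4 / -5 4 9]. Elementwise product with the kernel and sum: 6·1 + 0·1 + 4·1 + -5·1 + 4·-1 + 9·1.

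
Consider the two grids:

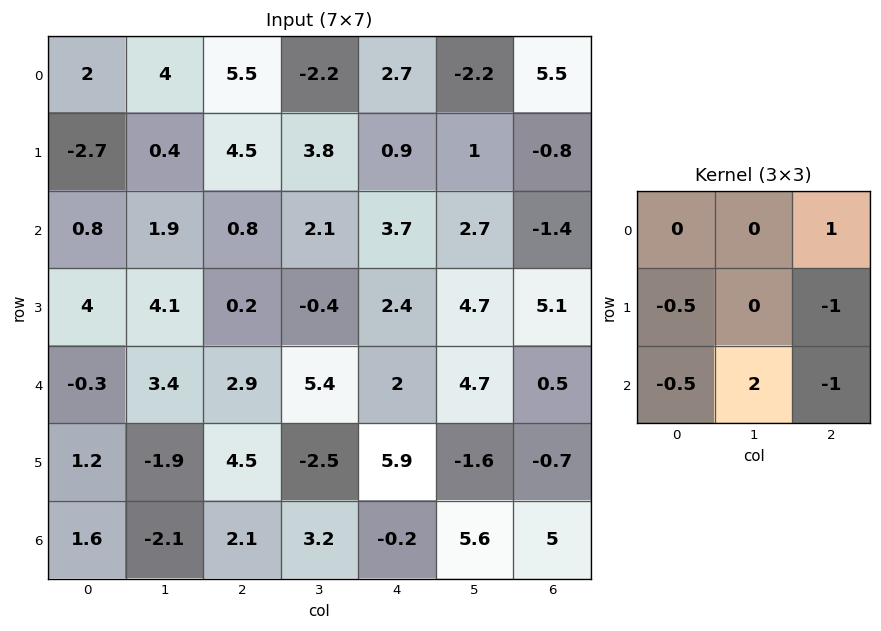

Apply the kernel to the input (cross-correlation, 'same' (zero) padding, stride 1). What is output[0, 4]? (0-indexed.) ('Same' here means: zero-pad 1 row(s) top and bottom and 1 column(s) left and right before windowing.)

The receptive field on the zero-padded input at this output position is [0 0 0 / -2.2 2.7 -2.2 / 3.8 0.9 1]. Elementwise product with the kernel and sum: 0·1 + -2.2·-0.5 + -2.2·-1 + 3.8·-0.5 + 0.9·2 + 1·-1.

2.2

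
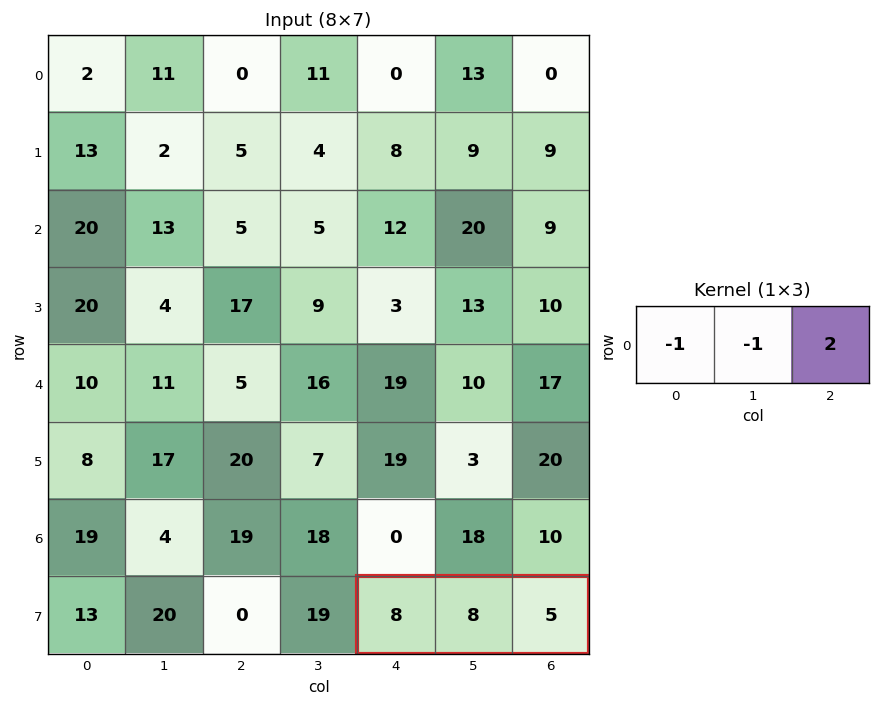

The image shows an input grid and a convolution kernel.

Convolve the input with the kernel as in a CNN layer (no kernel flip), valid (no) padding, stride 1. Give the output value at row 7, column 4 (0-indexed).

-6

The receptive field on the input at this output position is [8 8 5]. Elementwise product with the kernel and sum: 8·-1 + 8·-1 + 5·2.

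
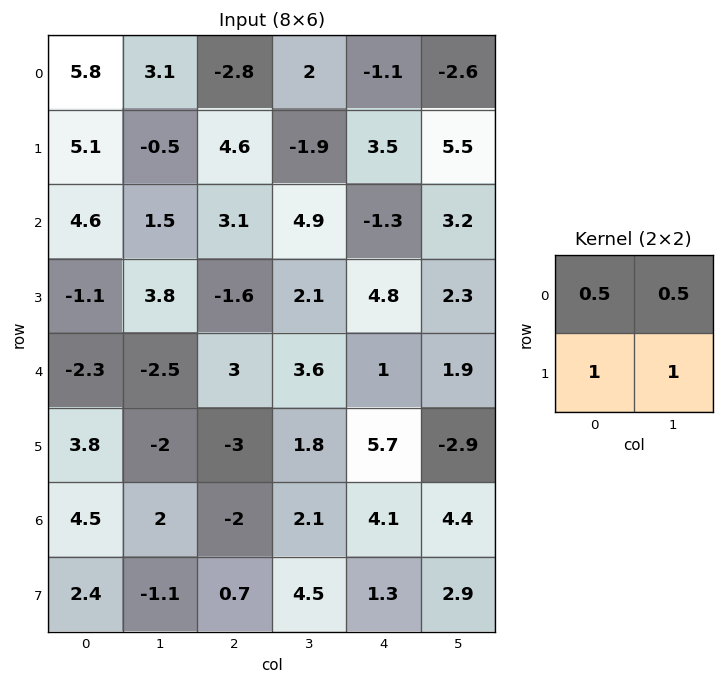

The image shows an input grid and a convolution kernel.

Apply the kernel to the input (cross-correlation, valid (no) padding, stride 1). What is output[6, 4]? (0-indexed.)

The receptive field on the input at this output position is [4.1 4.4 / 1.3 2.9]. Elementwise product with the kernel and sum: 4.1·0.5 + 4.4·0.5 + 1.3·1 + 2.9·1.

8.45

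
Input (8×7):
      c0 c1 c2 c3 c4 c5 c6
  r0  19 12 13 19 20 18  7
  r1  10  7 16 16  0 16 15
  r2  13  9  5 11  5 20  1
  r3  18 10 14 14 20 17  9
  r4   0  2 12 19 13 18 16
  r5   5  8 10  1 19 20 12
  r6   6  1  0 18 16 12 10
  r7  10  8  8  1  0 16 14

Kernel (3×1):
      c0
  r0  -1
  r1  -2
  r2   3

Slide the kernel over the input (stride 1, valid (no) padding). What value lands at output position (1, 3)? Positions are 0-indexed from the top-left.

The receptive field on the input at this output position is [16 / 11 / 14]. Elementwise product with the kernel and sum: 16·-1 + 11·-2 + 14·3.

4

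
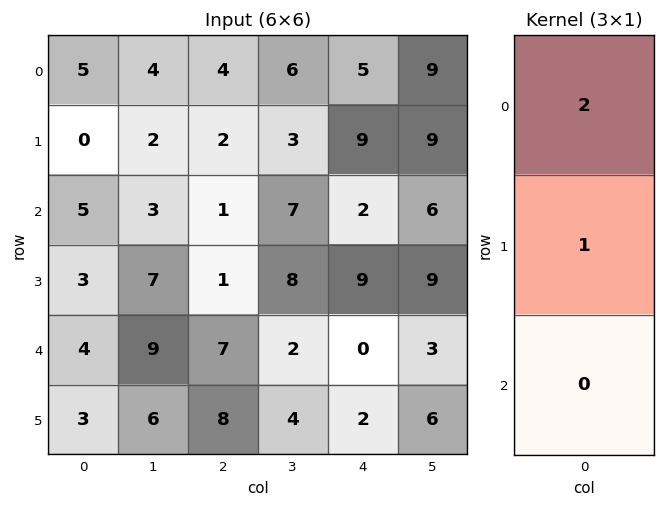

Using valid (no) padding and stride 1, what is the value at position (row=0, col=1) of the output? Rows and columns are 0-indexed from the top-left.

10

The receptive field on the input at this output position is [4 / 2 / 3]. Elementwise product with the kernel and sum: 4·2 + 2·1.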